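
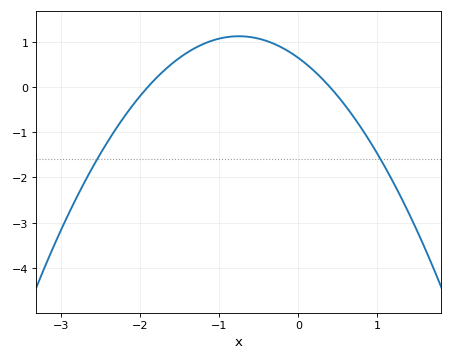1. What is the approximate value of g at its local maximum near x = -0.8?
1.12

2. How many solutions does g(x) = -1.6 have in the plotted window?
2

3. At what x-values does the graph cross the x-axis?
-1.9, 0.4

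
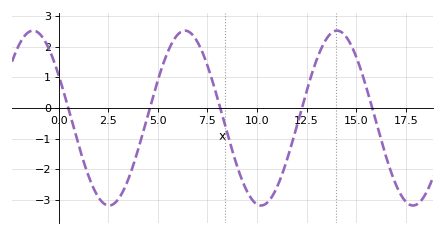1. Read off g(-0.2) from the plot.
1.4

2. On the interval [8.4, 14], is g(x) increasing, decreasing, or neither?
neither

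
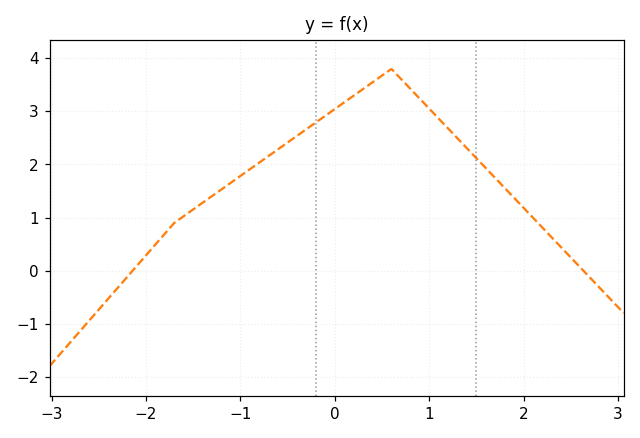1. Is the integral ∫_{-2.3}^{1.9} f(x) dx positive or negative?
positive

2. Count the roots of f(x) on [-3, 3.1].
2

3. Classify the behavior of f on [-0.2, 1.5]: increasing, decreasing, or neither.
neither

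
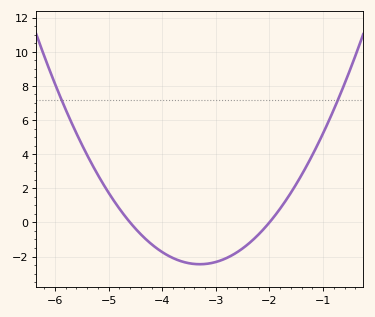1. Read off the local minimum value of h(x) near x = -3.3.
-2.45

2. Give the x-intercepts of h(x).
-4.6, -2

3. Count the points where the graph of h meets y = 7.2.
2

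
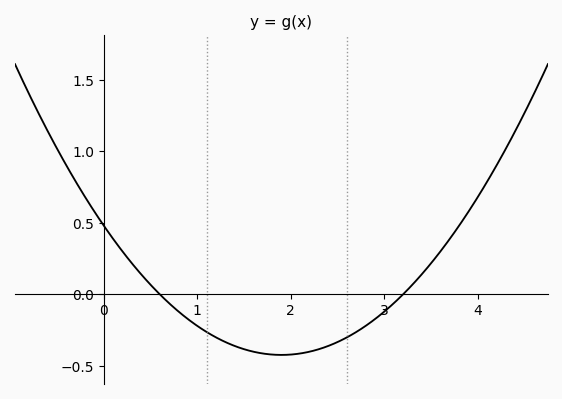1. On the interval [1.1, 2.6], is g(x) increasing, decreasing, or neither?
neither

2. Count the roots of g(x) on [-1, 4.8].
2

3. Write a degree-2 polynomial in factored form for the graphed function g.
y = 0.25(x - 0.6)(x - 3.2)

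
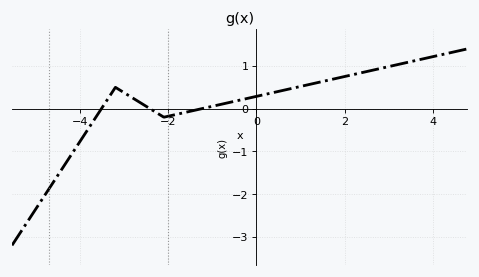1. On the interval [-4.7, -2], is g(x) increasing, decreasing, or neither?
neither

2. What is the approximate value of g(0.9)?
0.5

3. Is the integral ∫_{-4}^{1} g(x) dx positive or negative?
positive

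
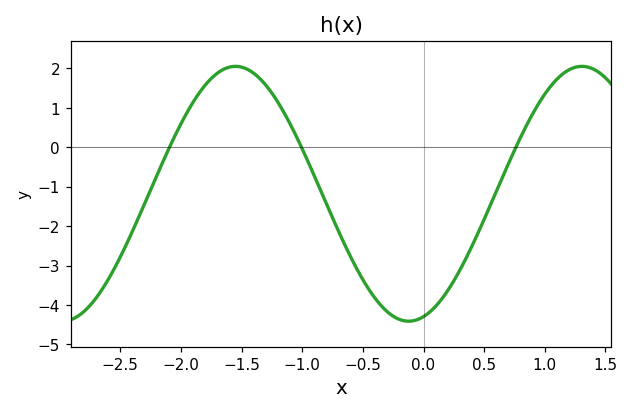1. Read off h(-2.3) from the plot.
-1.4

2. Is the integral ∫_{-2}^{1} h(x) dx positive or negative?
negative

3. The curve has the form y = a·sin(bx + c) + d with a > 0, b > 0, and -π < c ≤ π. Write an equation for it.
y = 3.23sin(2.2x - 1.3) - 1.18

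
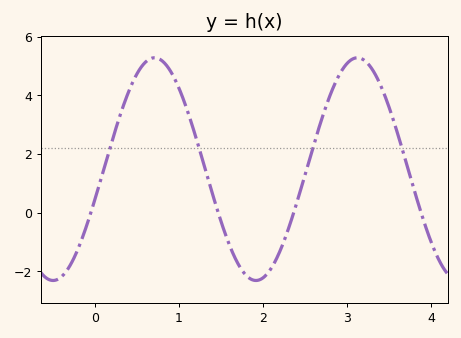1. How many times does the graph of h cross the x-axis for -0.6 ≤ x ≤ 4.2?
4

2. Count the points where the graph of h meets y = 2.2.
4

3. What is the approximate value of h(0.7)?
5.2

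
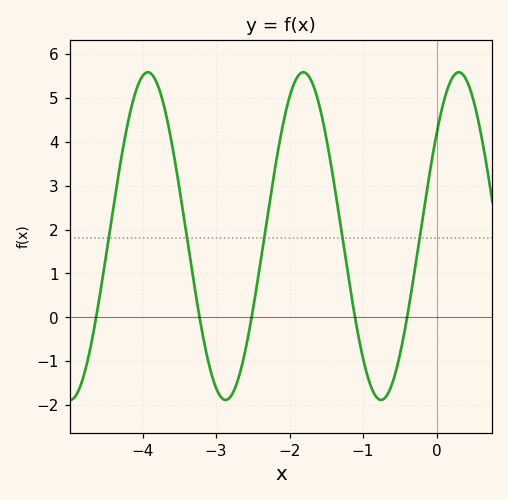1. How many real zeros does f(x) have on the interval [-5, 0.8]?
5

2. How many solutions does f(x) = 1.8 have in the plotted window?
5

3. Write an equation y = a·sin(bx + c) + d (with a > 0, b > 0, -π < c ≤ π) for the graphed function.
y = 3.73sin(3x + 0.67) + 1.85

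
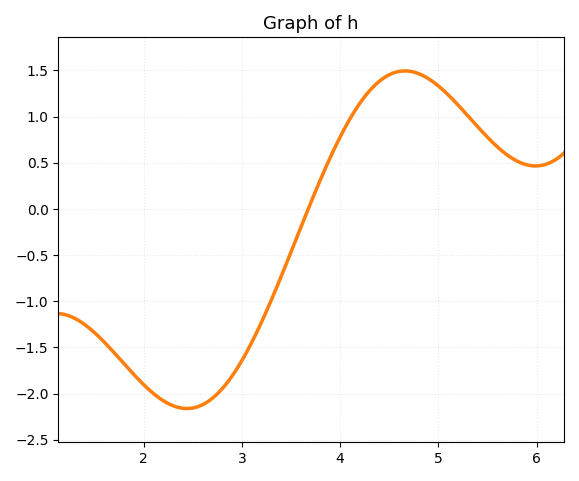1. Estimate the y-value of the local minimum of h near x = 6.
0.45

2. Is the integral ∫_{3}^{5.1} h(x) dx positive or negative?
positive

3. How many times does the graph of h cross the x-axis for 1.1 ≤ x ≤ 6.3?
1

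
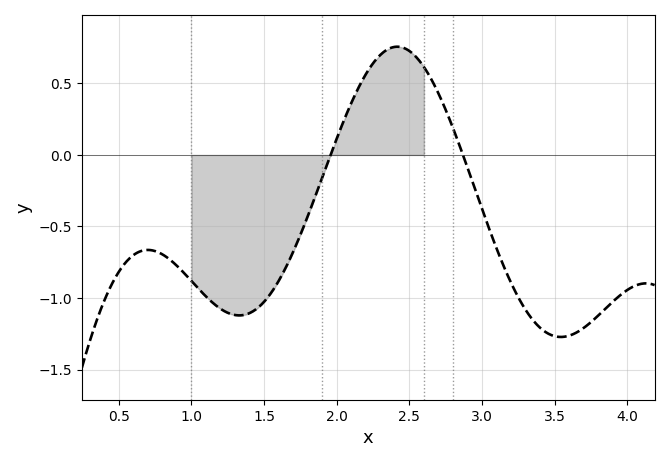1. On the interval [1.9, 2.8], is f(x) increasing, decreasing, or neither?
neither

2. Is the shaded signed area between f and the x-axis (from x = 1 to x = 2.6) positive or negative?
negative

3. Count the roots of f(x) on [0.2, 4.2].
2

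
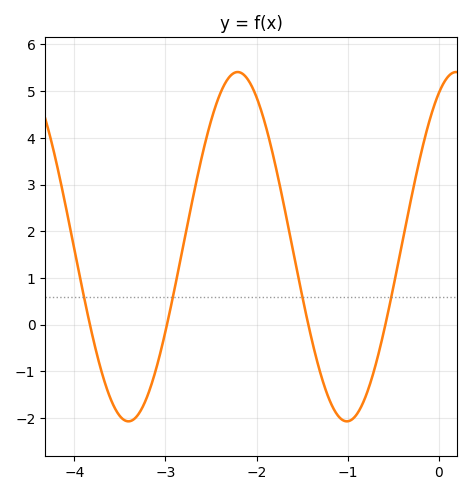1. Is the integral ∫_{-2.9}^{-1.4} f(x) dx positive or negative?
positive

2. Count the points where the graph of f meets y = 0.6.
4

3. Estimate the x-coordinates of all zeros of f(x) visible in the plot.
-3.83, -2.98, -1.43, -0.586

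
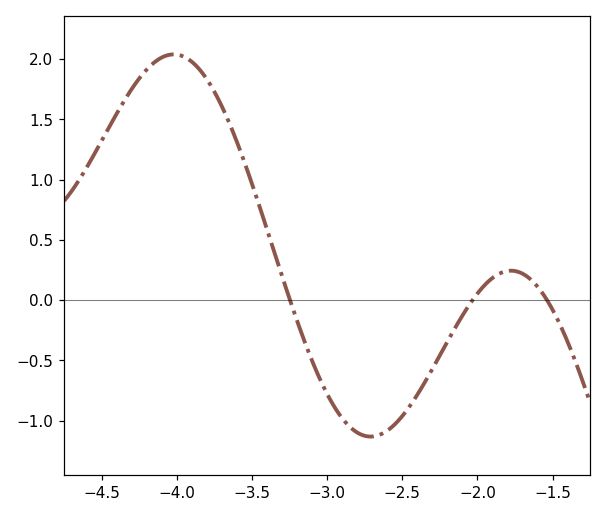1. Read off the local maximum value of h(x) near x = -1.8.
0.25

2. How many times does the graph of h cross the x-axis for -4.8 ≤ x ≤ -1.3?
3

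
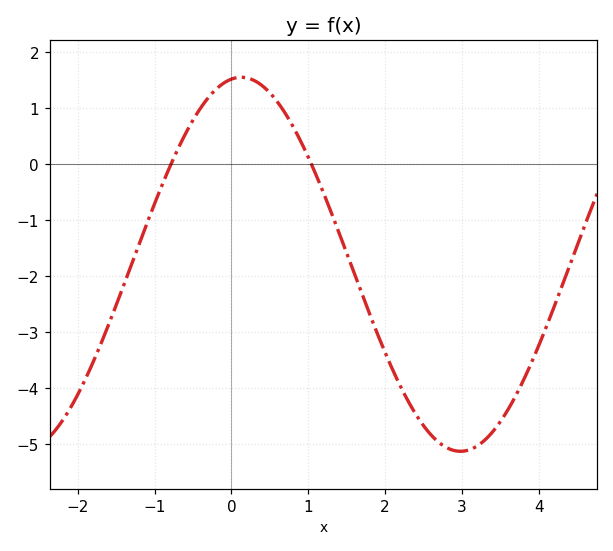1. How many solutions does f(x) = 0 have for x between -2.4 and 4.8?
2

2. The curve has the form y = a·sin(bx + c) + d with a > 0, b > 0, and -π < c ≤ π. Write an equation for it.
y = 3.34sin(1.1x + 1.4) - 1.79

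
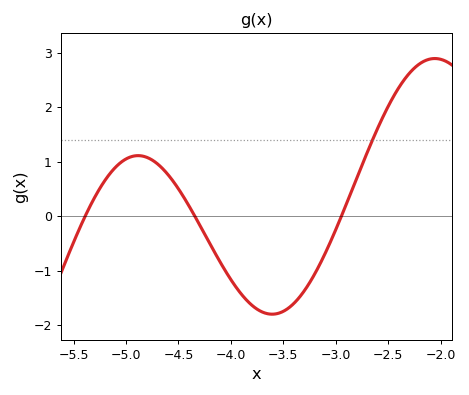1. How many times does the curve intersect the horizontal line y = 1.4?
1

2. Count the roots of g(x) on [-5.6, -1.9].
3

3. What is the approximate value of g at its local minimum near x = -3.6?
-1.8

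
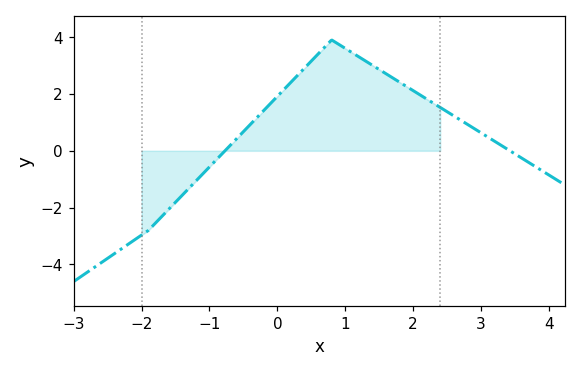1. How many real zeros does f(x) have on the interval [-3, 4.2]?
2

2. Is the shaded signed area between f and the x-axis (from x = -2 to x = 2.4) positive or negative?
positive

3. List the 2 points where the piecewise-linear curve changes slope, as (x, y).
(-1.9, -2.8); (0.8, 3.9)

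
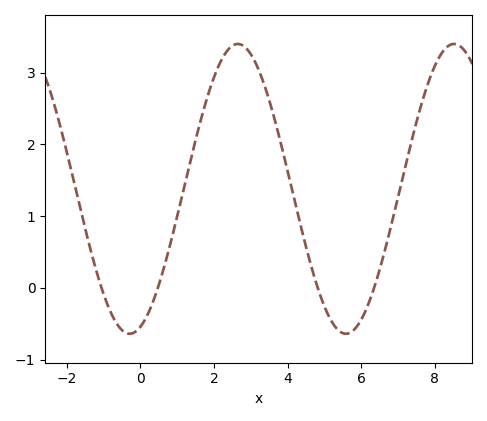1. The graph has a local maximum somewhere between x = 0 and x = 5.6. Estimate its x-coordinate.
2.65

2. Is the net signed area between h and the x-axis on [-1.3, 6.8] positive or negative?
positive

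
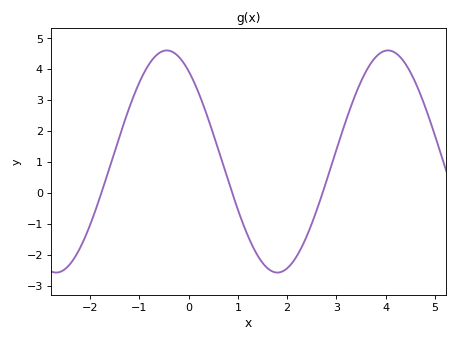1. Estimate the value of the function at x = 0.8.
0.4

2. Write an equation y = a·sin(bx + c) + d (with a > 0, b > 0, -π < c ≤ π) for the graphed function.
y = 3.59sin(1.4x + 2.2) + 1.01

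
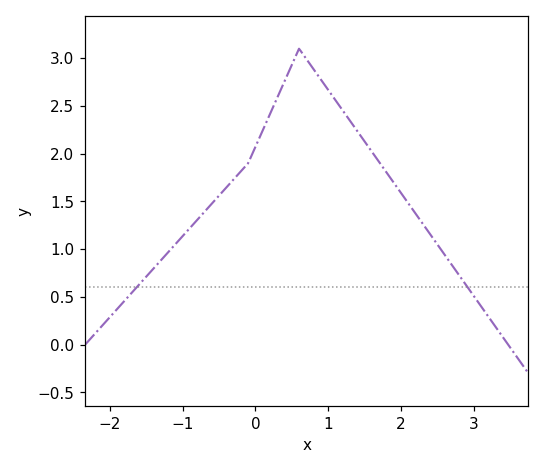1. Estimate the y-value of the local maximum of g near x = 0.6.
3.1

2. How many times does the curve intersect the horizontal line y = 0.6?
2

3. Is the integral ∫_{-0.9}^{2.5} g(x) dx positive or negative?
positive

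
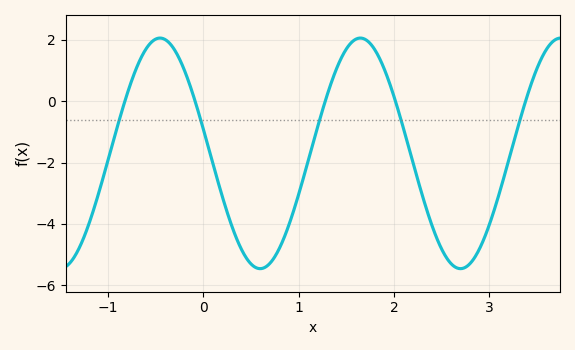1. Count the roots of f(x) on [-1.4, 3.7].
5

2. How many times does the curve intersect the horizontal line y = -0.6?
5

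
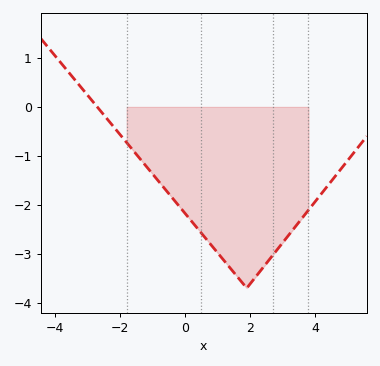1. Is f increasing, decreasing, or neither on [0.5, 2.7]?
neither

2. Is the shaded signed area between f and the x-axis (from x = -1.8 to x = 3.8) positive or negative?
negative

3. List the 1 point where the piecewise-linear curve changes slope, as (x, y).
(1.9, -3.7)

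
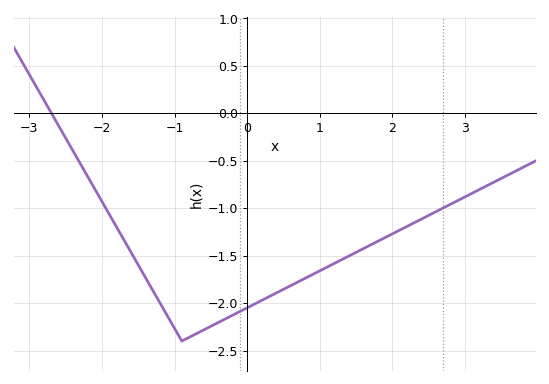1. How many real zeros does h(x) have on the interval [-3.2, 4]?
1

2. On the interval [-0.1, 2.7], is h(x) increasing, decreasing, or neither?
increasing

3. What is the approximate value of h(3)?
-0.9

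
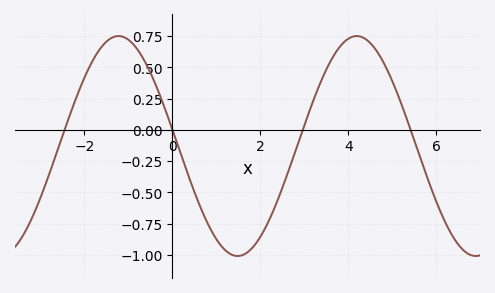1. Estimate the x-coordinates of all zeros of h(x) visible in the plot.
-2.4, 0, 3, 5.4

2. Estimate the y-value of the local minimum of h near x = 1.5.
-1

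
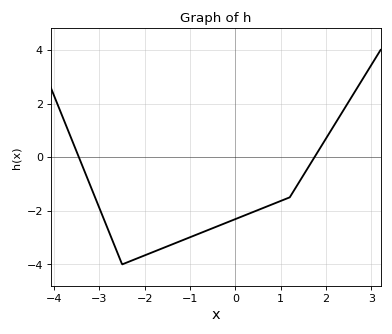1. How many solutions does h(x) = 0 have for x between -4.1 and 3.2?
2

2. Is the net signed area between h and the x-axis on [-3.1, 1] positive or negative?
negative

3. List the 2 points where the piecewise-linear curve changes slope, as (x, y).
(-2.5, -4); (1.2, -1.5)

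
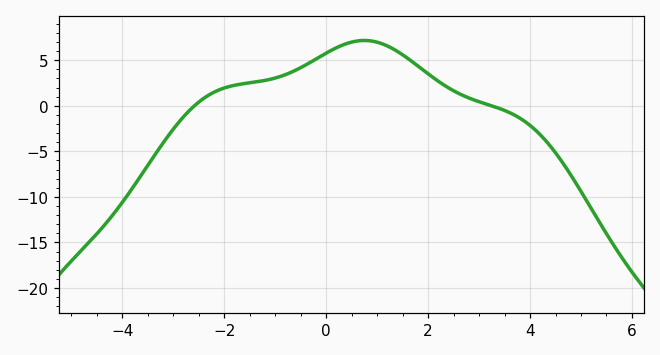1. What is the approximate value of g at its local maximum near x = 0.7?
7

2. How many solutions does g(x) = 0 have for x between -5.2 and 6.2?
2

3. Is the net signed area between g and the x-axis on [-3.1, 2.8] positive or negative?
positive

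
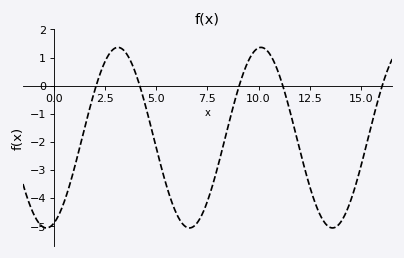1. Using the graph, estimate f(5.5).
-3.5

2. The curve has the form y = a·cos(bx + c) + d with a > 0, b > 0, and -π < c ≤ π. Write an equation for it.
y = 3.21cos(0.9x - 2.8) - 1.85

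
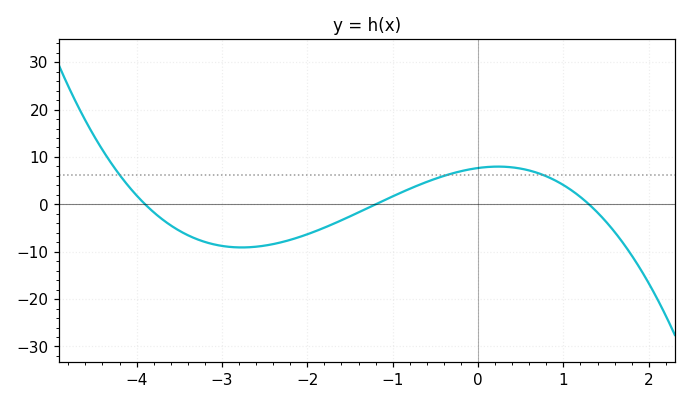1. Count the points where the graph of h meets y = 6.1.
3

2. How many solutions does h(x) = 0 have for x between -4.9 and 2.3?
3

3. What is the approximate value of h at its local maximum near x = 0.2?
7.96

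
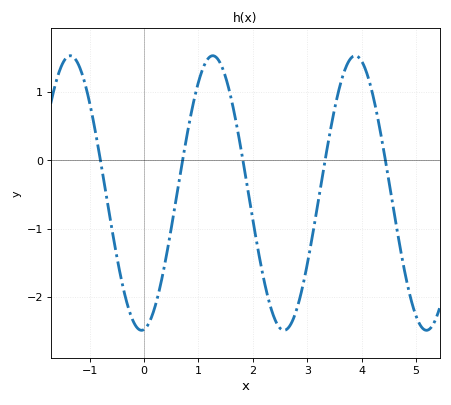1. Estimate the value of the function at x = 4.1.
1.3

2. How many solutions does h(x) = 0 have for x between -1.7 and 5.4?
5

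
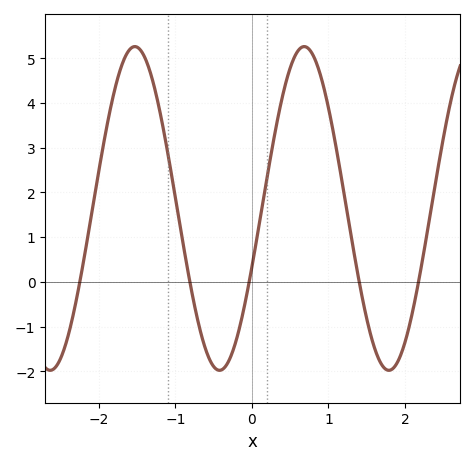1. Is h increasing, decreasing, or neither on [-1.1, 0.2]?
neither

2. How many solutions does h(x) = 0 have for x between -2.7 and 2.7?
5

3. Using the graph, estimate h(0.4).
4.1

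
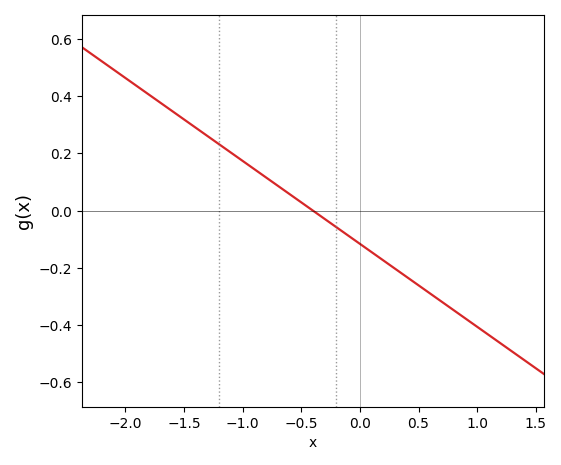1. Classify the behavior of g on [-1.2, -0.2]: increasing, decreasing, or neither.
decreasing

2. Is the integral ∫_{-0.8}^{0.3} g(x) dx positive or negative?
negative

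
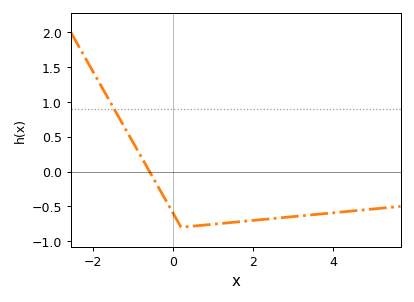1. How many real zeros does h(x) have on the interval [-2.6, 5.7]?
1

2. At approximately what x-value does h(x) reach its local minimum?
0.2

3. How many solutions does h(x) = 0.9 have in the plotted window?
1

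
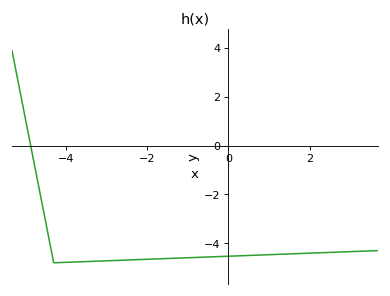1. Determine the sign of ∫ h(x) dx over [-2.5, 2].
negative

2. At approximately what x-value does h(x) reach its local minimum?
-4.2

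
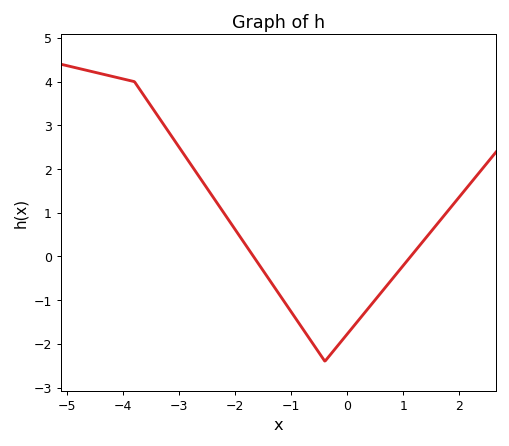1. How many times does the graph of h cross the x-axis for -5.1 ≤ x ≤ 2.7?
2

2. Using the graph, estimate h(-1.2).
-0.894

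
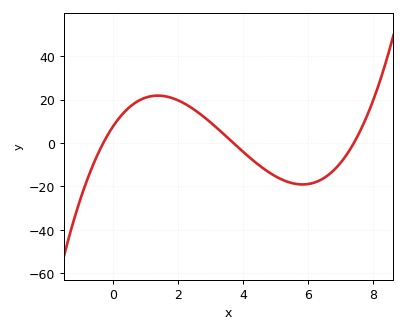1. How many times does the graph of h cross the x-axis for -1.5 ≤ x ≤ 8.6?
3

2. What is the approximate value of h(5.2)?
-16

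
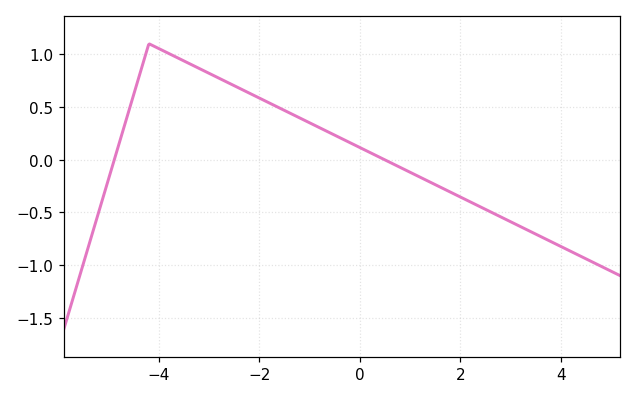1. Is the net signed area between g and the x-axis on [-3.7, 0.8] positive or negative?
positive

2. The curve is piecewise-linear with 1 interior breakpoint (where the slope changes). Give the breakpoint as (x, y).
(-4.2, 1.1)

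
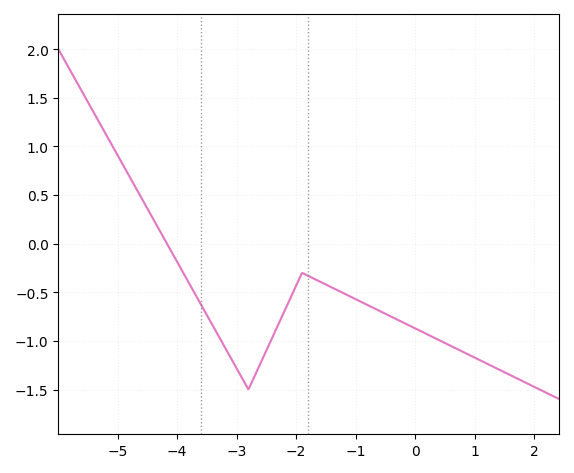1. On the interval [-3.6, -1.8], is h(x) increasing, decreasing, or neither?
neither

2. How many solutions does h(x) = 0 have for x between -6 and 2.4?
1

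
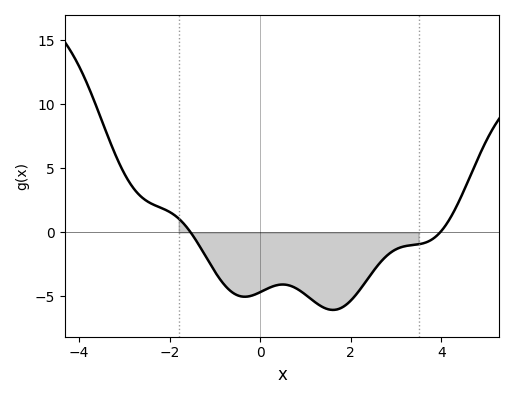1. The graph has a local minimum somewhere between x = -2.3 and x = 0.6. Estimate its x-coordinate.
-0.4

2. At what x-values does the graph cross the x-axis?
-1.6, 4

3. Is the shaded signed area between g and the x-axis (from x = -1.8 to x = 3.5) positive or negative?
negative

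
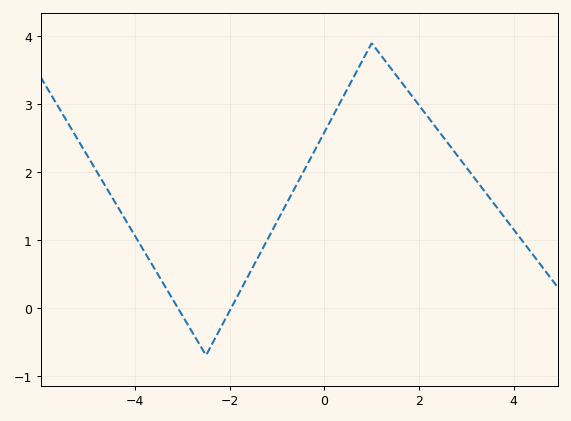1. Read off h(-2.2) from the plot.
-0.306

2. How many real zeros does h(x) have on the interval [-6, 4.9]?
2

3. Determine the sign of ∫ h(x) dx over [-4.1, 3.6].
positive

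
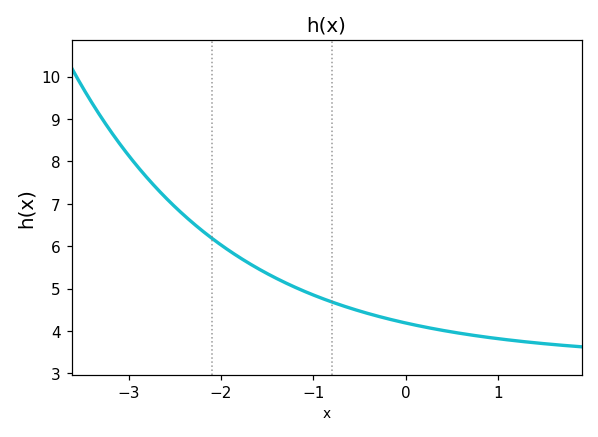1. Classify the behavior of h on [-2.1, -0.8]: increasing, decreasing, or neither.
decreasing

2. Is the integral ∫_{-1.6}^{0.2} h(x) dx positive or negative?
positive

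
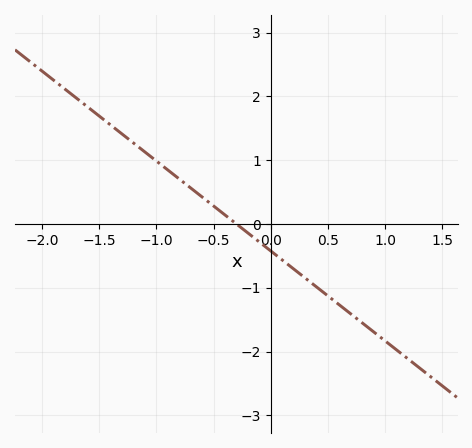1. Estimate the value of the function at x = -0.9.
0.846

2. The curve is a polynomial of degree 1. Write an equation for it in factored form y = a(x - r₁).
y = -1.41(x + 0.3)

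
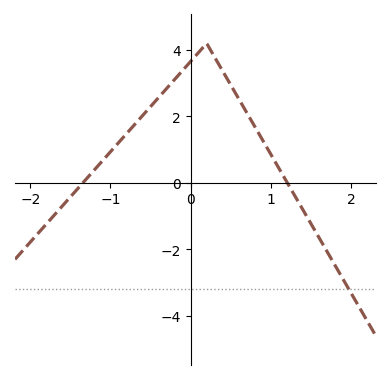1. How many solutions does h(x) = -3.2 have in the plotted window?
1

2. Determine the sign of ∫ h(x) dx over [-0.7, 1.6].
positive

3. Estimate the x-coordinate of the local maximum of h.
0.2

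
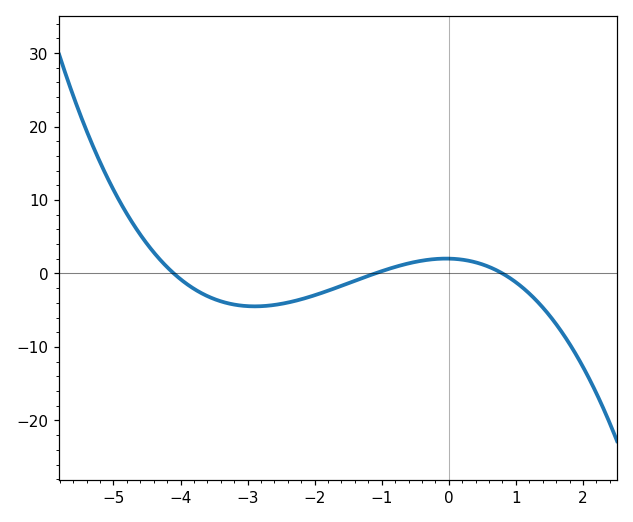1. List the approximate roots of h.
-4, -1.2, 0.8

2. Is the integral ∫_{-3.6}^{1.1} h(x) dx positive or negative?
negative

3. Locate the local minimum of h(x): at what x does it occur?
-2.8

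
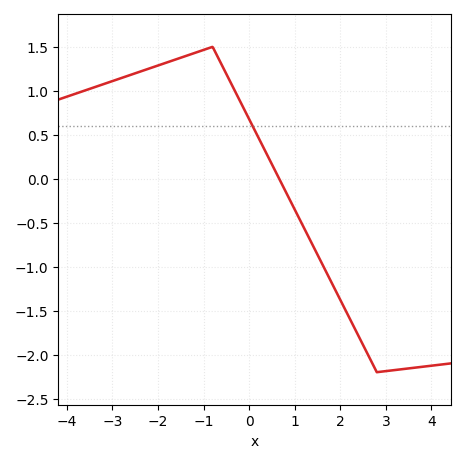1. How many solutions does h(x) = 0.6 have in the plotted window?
1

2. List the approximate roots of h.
0.6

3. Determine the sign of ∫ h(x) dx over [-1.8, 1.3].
positive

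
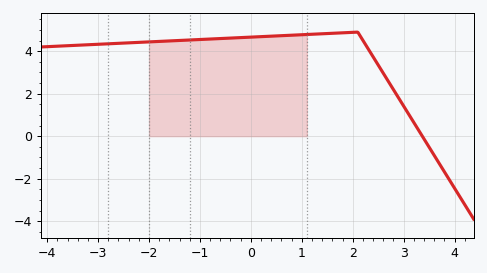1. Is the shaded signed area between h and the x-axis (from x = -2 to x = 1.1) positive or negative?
positive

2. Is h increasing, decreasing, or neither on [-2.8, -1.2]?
increasing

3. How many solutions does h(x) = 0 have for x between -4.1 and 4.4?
1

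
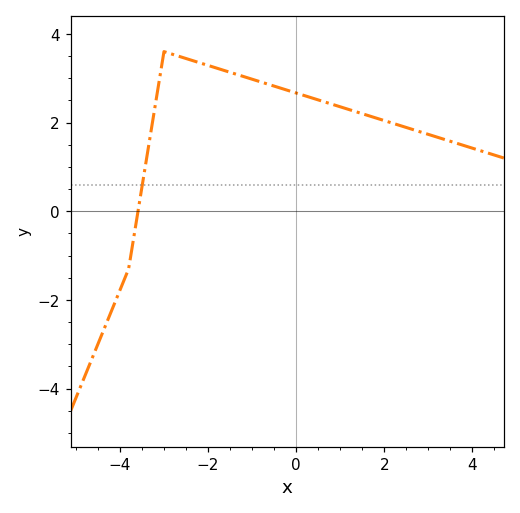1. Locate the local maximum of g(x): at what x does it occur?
-3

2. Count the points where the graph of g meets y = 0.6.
1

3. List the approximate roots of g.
-3.6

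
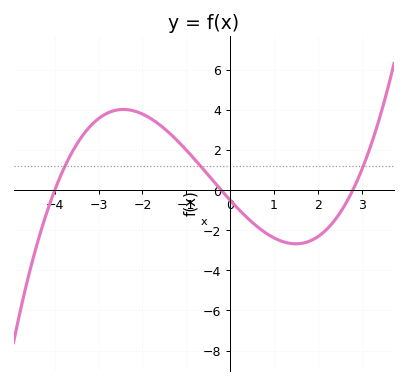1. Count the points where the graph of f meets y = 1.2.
3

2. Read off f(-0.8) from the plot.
1.52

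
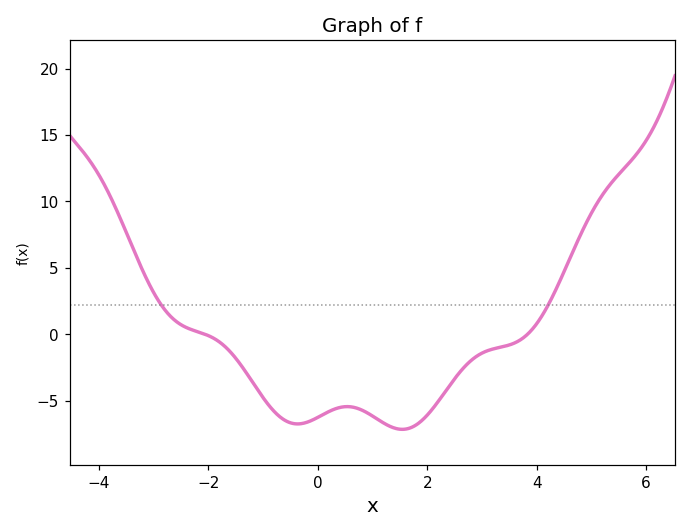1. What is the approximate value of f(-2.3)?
0.5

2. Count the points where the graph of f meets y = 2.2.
2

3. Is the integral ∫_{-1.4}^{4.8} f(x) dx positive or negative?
negative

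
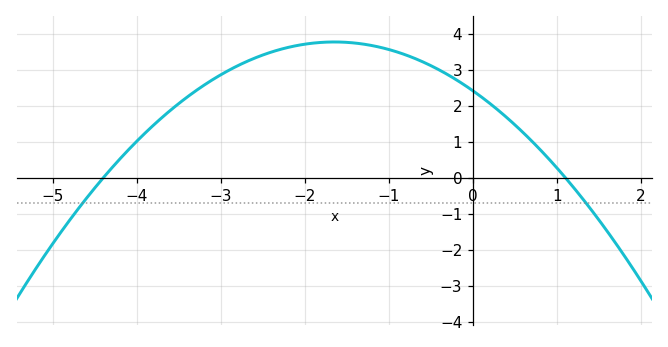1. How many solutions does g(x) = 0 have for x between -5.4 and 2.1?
2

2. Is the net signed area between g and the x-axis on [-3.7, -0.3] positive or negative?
positive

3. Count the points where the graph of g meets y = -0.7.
2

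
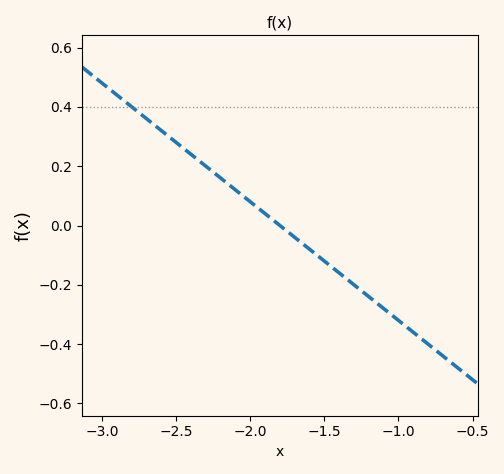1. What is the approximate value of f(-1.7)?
-0.04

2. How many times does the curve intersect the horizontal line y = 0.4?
1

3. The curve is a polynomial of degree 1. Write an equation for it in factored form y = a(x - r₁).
y = -0.4(x + 1.8)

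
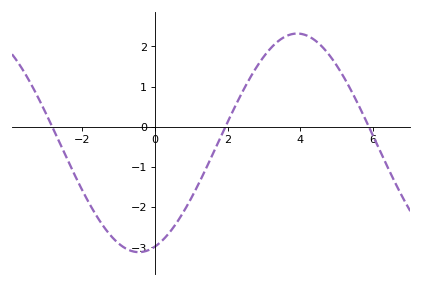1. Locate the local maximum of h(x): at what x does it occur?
3.92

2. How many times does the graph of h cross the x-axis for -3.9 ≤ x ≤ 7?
3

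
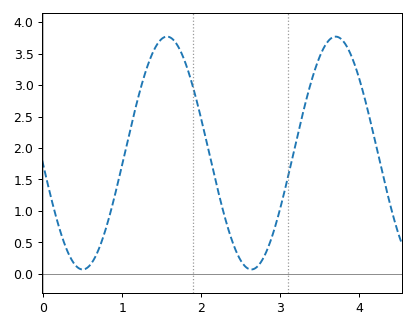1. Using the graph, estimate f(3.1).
1.53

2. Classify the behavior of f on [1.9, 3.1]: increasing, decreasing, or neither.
neither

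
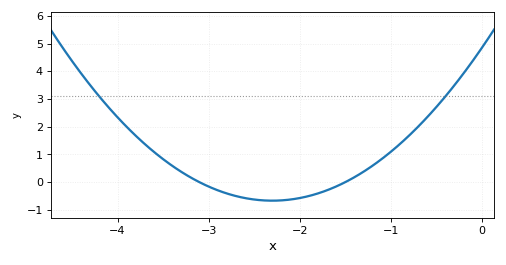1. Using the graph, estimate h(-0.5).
2.7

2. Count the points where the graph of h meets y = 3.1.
2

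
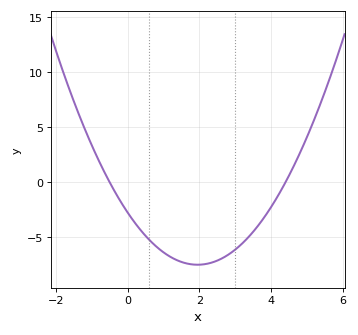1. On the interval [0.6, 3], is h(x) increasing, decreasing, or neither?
neither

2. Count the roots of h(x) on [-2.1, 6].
2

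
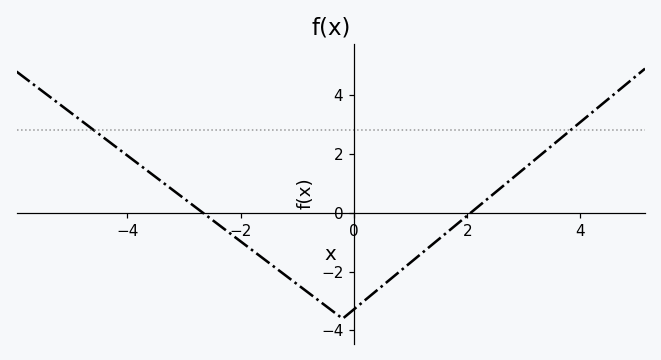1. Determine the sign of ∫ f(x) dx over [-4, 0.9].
negative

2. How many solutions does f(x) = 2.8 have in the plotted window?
2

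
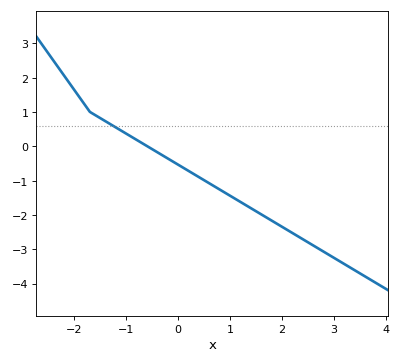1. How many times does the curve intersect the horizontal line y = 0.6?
1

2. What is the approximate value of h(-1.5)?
0.8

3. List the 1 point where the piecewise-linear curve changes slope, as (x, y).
(-1.7, 1)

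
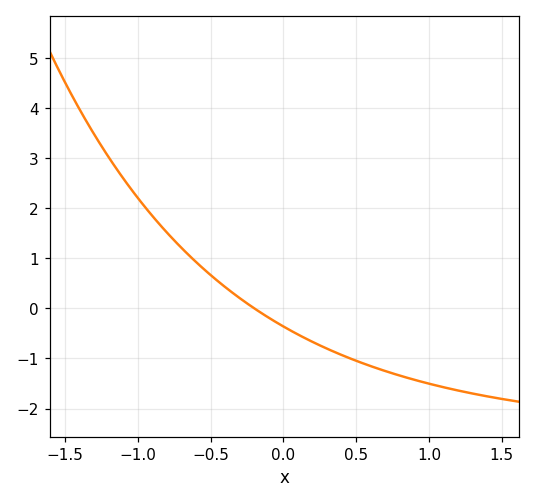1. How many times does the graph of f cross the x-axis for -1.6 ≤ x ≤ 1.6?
1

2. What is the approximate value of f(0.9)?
-1.4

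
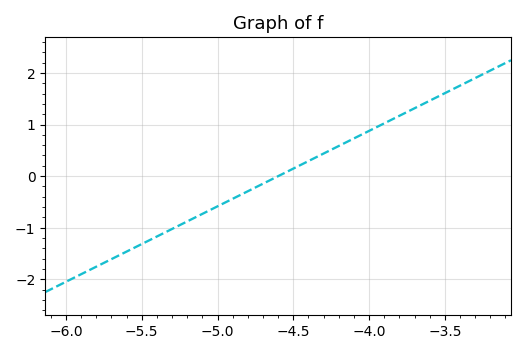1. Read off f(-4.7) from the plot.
-0.1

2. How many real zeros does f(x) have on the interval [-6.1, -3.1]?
1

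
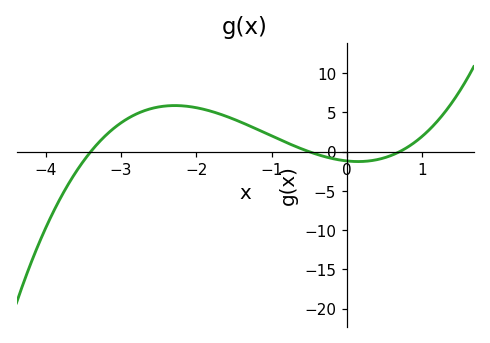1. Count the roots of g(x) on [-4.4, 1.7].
3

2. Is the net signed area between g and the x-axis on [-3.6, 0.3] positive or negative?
positive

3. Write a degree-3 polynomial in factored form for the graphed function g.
y = 0.99(x + 3.4)(x + 0.5)(x - 0.7)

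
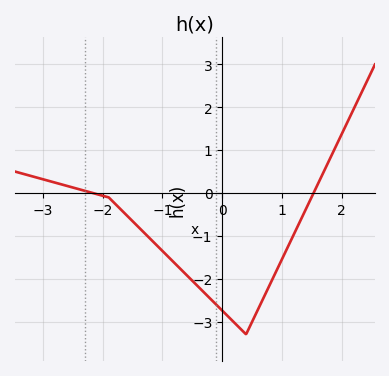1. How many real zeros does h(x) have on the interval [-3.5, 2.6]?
2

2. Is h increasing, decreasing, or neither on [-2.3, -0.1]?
decreasing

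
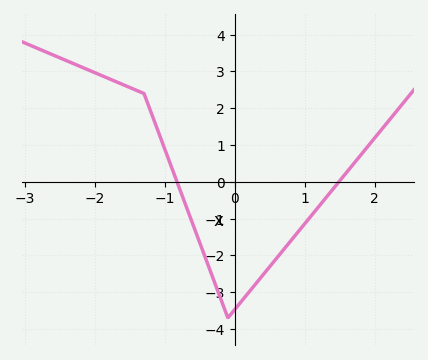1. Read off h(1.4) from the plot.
-0.2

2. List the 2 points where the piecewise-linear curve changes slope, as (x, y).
(-1.3, 2.4); (-0.1, -3.7)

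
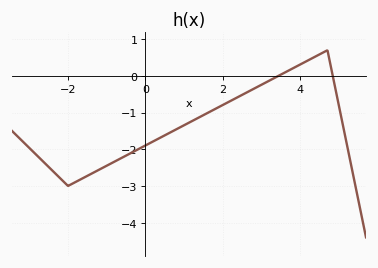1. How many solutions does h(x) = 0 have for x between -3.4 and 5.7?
2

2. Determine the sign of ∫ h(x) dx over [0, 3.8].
negative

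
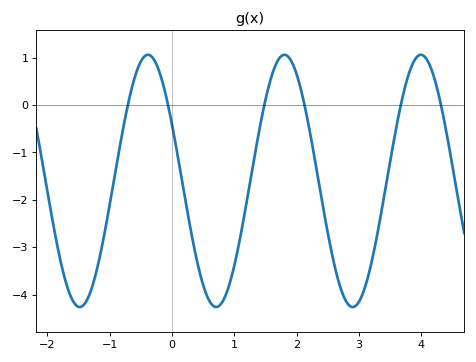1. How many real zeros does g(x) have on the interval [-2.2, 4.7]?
6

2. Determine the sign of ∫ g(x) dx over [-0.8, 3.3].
negative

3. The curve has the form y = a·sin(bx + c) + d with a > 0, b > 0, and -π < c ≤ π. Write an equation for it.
y = 2.66sin(2.9x + 2.7) - 1.6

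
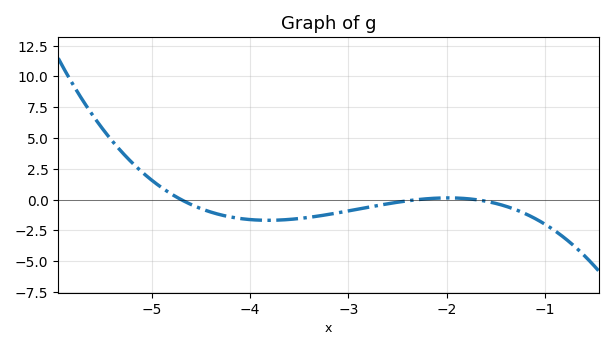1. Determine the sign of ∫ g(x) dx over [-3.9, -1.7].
negative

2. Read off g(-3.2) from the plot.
-1.19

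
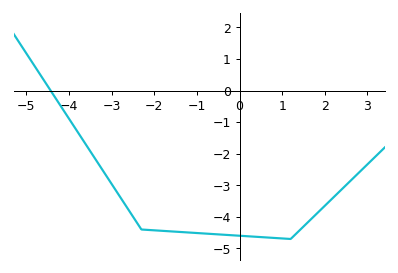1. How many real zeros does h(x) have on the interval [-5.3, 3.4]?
1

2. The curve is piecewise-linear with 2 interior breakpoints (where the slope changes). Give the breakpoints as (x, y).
(-2.3, -4.4); (1.2, -4.7)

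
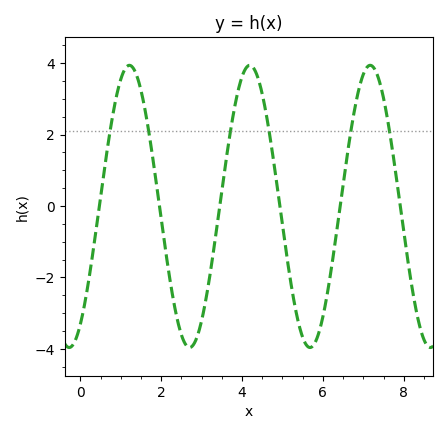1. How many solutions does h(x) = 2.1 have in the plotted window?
6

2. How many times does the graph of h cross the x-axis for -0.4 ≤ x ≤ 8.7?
6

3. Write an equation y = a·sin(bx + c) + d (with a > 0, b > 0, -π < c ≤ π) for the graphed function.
y = 3.95sin(2.1x - 0.99) - 0.01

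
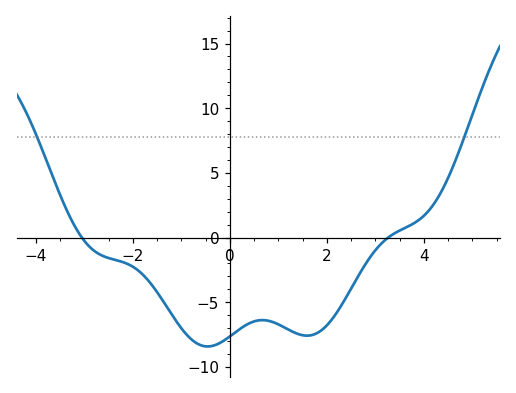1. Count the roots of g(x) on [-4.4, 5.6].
2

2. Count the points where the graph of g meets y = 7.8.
2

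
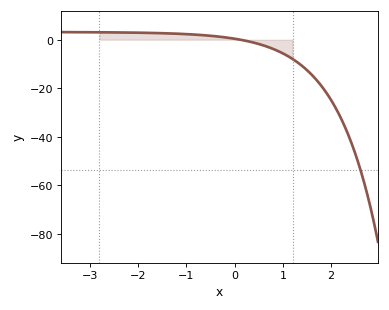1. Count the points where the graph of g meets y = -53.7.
1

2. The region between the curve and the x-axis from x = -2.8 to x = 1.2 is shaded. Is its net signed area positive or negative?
positive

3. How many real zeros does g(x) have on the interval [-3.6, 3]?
1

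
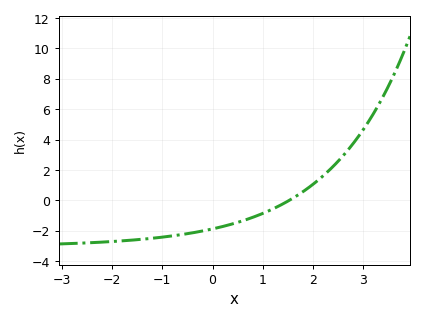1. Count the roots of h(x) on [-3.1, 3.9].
1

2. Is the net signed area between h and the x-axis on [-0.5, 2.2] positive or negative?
negative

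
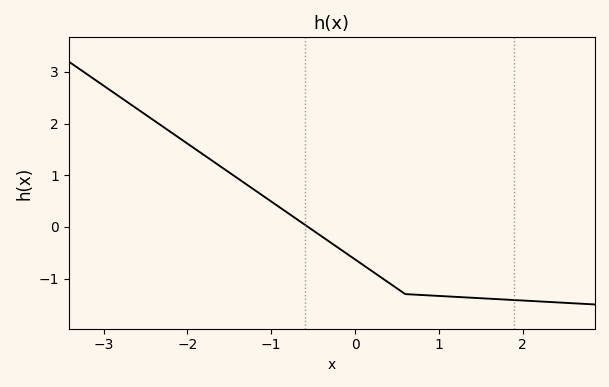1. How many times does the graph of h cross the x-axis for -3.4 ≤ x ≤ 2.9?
1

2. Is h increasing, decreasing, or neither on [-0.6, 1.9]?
decreasing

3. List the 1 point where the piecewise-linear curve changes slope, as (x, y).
(0.6, -1.3)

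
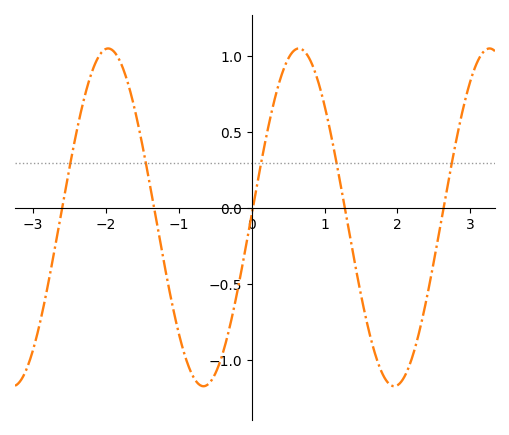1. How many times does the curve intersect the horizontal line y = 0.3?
5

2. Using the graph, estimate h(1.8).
-1.1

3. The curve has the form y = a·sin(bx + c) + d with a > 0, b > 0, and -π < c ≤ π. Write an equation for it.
y = 1.11sin(2.4x + 0.02) - 0.06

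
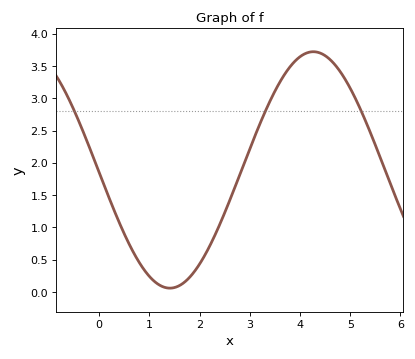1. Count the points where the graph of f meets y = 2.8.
3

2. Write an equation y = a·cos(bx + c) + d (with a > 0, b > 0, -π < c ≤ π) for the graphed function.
y = 1.83cos(1.1x + 1.59) + 1.89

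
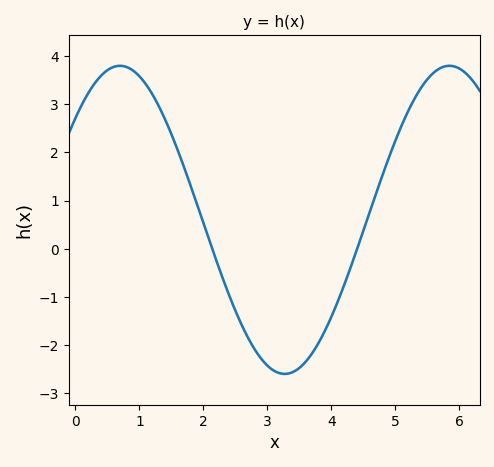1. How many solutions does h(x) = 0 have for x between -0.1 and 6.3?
2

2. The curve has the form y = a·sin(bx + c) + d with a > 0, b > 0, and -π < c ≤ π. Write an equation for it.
y = 3.2sin(1.22x + 0.722) + 0.6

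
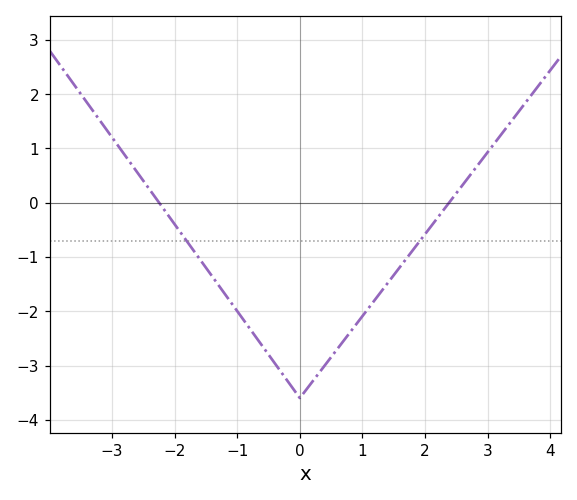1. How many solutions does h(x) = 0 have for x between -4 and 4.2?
2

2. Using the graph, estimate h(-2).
-0.4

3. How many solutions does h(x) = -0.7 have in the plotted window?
2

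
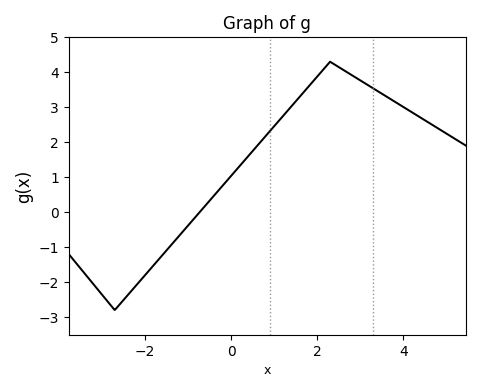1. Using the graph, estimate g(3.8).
3.2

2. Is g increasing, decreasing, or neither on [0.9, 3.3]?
neither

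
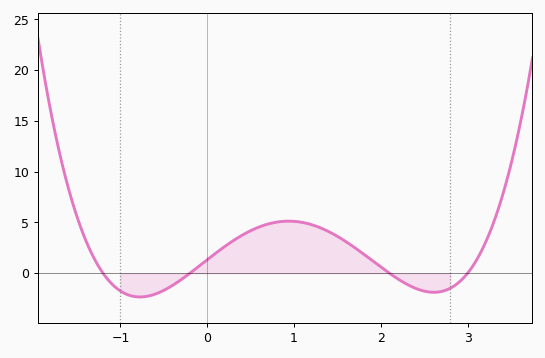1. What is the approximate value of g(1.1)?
5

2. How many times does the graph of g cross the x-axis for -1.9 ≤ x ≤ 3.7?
4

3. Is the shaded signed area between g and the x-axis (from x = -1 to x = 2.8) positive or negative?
positive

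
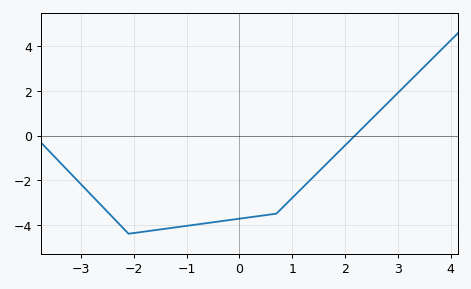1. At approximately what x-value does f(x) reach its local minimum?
-2.2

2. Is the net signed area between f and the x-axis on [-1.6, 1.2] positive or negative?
negative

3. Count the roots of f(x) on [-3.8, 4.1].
1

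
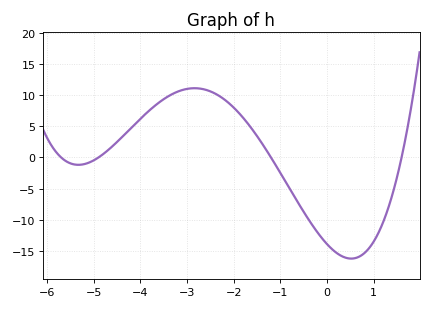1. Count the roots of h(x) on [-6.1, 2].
4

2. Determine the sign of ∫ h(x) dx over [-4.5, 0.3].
positive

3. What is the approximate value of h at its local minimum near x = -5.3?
-1.18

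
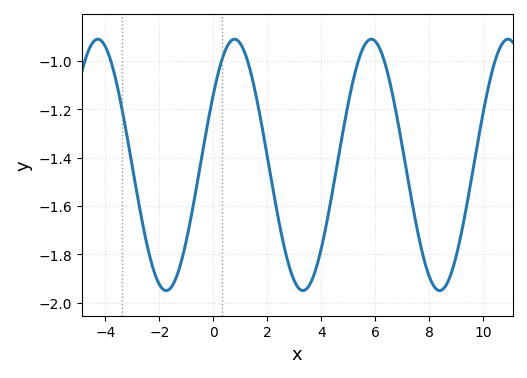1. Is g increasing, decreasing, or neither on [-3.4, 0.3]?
neither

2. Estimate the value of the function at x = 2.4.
-1.64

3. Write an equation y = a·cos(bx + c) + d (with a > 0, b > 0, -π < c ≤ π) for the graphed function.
y = 0.52cos(1.2x - 0.97) - 1.43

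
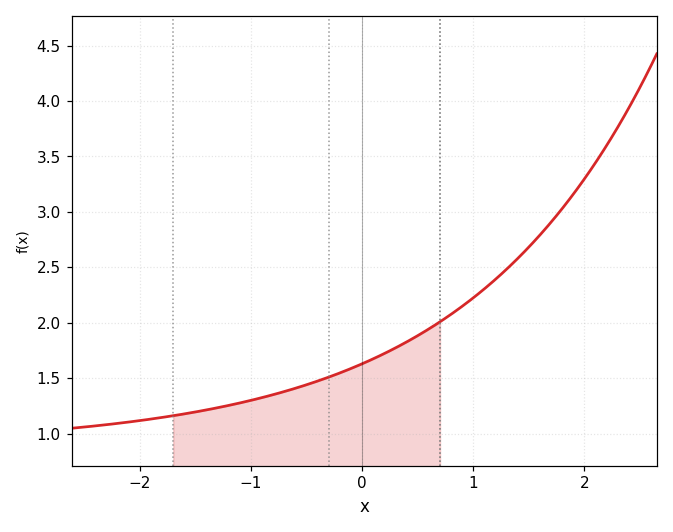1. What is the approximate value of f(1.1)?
2.3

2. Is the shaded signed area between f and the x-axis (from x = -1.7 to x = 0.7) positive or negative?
positive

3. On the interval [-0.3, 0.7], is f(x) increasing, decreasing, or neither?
increasing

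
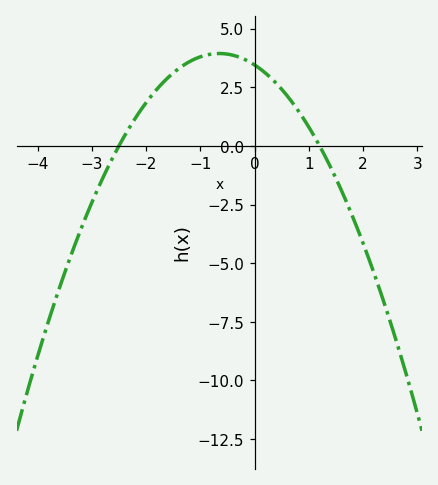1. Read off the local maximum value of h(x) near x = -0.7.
3.94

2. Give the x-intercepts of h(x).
-2.5, 1.2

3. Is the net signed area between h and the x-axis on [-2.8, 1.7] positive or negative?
positive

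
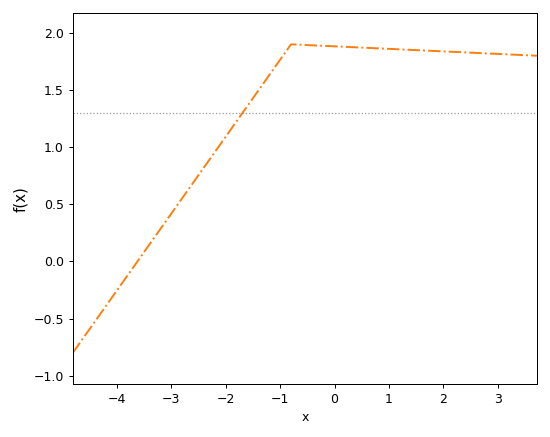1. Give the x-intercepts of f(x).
-3.6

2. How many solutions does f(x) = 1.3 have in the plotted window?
1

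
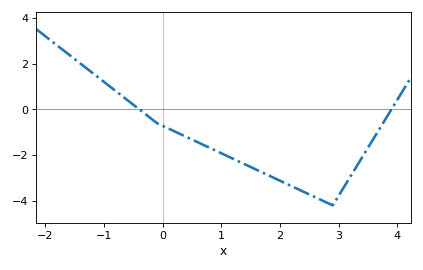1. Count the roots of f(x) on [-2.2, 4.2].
2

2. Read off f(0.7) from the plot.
-1.6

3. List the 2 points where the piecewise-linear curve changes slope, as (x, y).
(-0.1, -0.6); (2.9, -4.2)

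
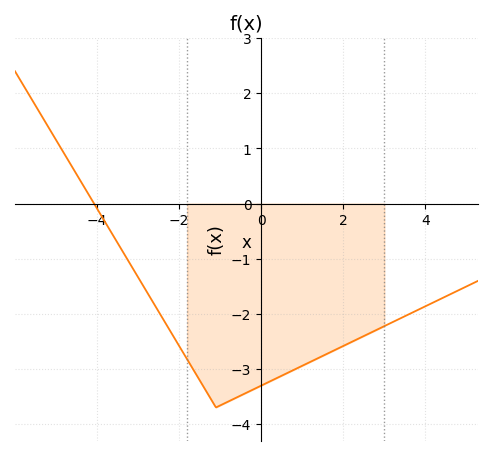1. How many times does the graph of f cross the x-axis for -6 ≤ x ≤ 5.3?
1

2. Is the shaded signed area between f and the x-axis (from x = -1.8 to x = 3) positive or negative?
negative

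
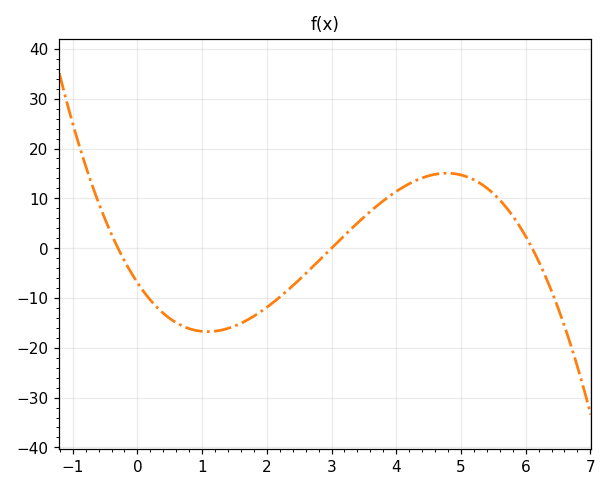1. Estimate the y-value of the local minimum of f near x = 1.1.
-16.8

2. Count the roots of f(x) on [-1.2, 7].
3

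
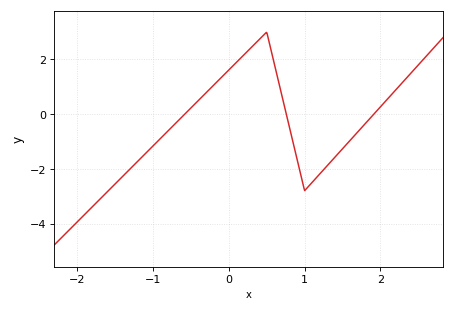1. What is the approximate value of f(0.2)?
2.17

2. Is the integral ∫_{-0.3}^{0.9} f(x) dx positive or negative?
positive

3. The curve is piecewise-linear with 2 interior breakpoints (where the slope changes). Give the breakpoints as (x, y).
(0.5, 3); (1, -2.8)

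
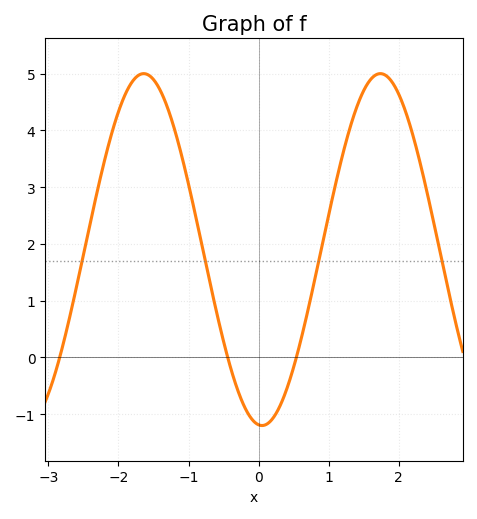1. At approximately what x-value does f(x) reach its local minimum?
0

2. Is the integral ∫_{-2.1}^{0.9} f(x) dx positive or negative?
positive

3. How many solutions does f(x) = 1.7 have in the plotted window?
4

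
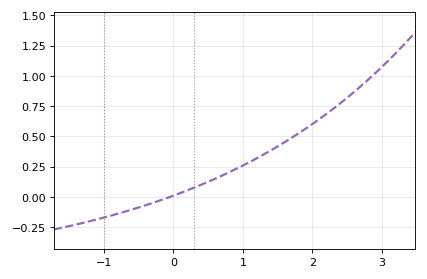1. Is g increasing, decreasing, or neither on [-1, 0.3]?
increasing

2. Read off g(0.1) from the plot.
0.04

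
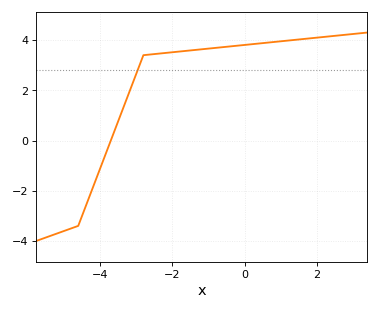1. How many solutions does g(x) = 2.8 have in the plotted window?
1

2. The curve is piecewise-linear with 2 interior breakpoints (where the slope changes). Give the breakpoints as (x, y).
(-4.6, -3.4); (-2.8, 3.4)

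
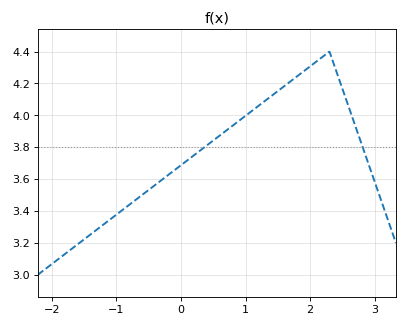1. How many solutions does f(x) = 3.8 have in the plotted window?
2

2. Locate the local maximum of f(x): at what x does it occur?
2.3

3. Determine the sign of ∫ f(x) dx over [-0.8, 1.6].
positive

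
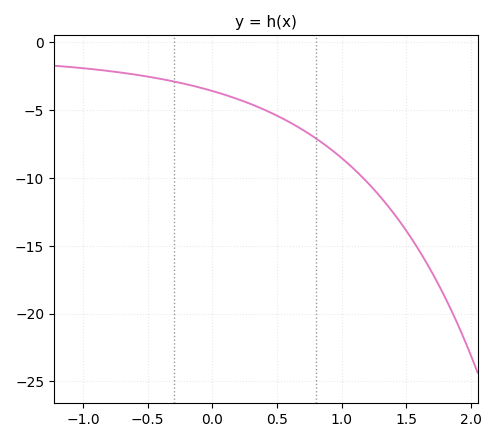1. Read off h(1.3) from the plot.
-11.4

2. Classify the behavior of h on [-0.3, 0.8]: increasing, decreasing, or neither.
decreasing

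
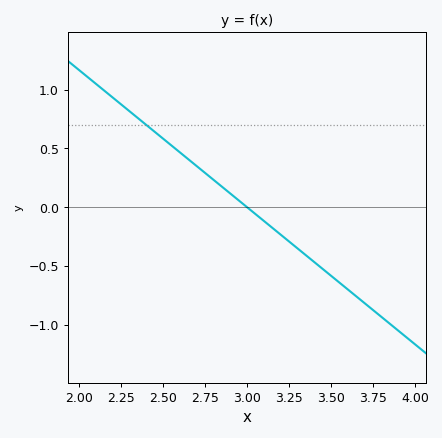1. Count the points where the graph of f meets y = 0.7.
1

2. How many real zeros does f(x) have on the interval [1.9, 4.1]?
1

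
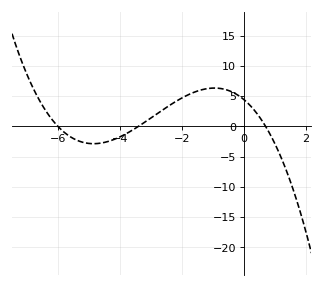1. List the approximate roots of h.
-6, -3.4, 0.7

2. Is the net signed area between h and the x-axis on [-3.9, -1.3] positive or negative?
positive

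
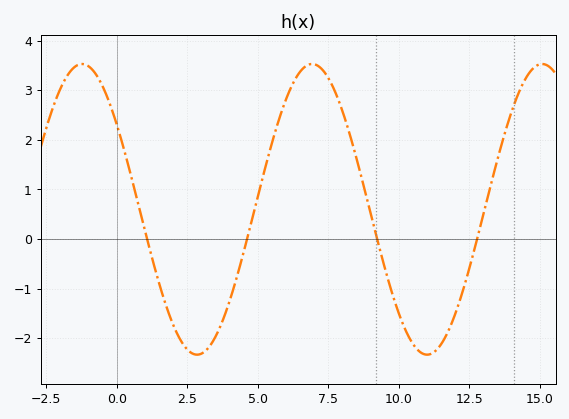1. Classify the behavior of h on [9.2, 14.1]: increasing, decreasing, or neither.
neither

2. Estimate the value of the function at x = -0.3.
2.8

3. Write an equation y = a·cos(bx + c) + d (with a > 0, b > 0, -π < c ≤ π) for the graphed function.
y = 2.93cos(0.77x + 0.95) + 0.6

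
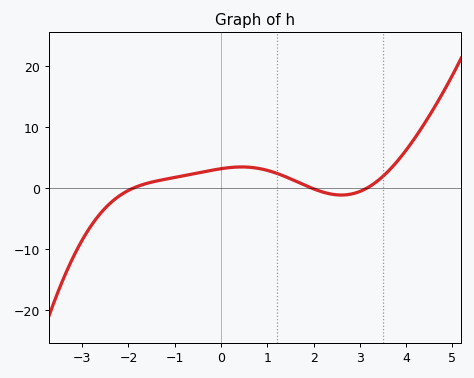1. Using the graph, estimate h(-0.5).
2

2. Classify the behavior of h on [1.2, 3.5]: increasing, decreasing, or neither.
neither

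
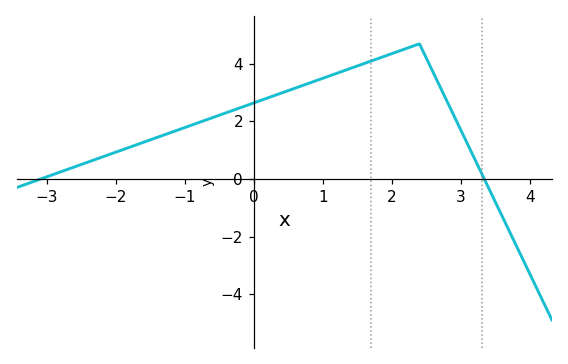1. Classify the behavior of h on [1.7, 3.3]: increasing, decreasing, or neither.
neither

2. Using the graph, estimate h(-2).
0.93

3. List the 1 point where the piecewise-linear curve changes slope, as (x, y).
(2.4, 4.7)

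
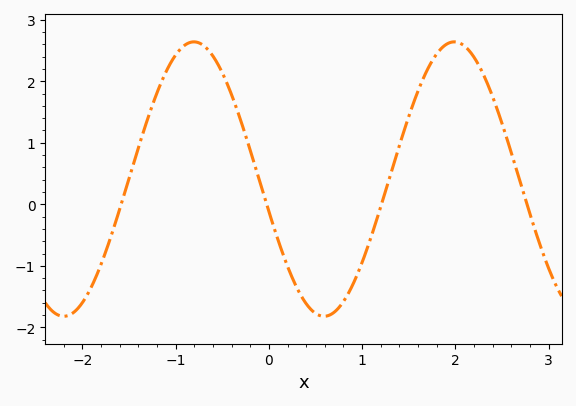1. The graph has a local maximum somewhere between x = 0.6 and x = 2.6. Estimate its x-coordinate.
2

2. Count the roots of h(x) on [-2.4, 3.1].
4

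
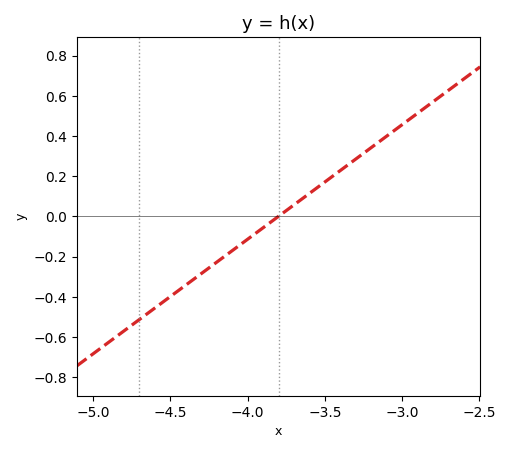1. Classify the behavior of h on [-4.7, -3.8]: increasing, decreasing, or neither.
increasing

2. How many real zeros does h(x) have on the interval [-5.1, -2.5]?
1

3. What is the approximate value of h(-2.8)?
0.58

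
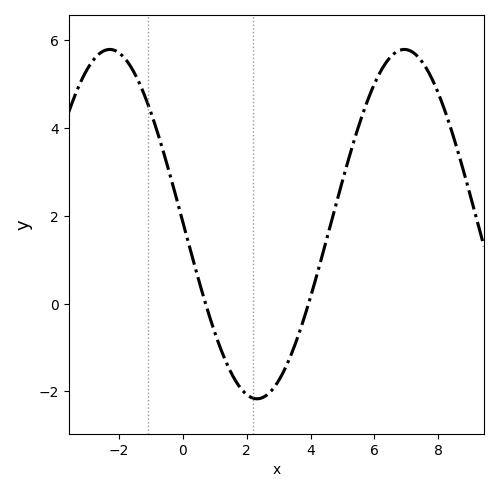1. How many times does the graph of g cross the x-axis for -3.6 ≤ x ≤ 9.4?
2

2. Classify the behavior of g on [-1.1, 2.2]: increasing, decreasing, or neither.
decreasing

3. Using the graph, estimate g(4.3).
1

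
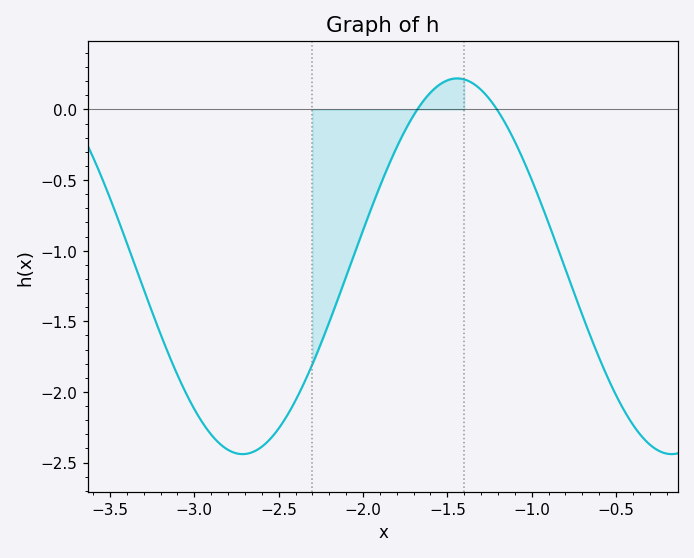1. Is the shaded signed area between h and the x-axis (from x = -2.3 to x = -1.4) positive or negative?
negative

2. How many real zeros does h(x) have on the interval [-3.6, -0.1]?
2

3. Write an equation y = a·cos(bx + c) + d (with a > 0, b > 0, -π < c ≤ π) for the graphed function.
y = 1.33cos(2.5x - 2.7) - 1.11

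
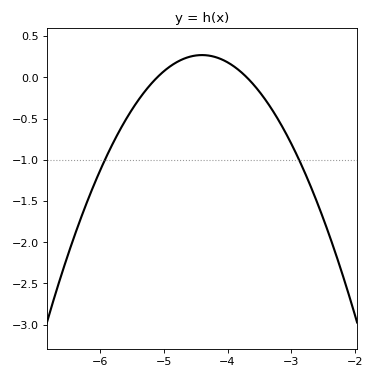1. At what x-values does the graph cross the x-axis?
-5.1, -3.7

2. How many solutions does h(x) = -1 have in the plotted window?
2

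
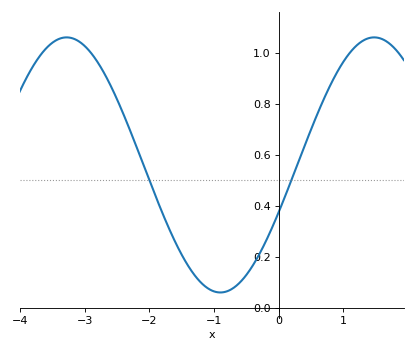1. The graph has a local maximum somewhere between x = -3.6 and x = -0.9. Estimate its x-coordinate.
-3.3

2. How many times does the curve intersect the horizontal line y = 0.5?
2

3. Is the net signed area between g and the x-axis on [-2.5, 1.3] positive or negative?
positive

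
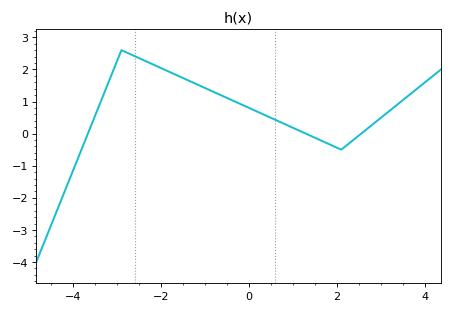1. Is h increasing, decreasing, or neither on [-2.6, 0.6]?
decreasing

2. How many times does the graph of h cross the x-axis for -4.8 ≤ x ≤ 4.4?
3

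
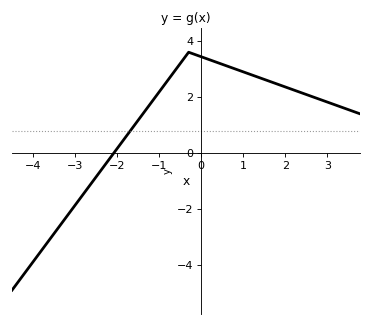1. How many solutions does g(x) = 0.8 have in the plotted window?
1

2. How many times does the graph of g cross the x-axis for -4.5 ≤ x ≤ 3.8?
1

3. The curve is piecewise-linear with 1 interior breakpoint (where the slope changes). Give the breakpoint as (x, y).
(-0.3, 3.6)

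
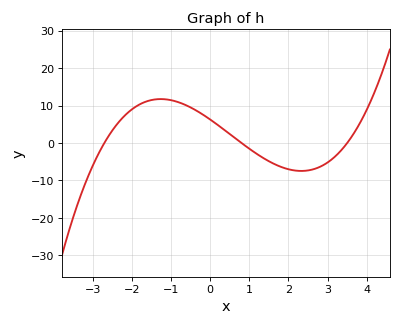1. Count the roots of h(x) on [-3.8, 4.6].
3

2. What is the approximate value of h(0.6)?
2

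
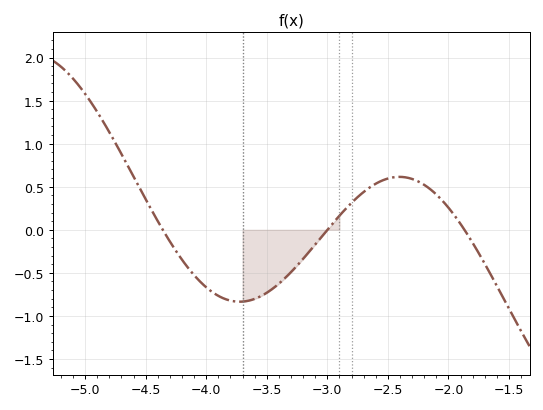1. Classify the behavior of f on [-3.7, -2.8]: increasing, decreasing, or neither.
increasing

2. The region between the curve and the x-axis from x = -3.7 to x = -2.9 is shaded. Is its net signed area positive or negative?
negative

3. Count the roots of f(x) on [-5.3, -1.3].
3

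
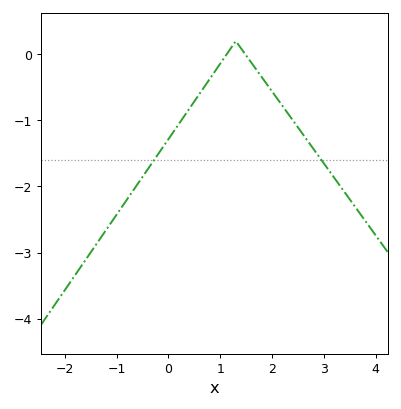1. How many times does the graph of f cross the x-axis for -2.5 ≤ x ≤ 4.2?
2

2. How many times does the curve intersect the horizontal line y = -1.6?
2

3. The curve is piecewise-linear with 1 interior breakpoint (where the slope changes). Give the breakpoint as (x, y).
(1.3, 0.2)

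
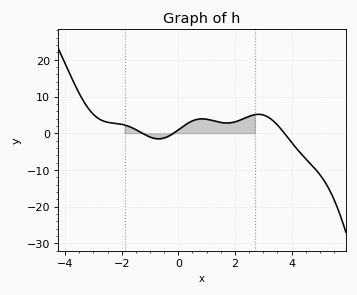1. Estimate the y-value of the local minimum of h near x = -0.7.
-1.53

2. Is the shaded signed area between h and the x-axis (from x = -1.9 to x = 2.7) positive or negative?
positive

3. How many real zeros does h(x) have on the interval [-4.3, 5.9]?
3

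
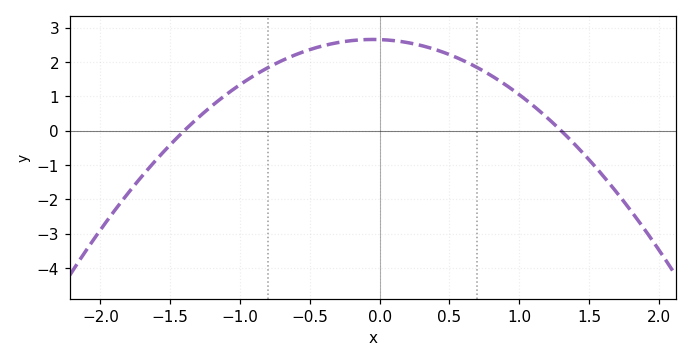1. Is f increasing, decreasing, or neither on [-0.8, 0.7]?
neither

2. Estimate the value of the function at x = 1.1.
0.73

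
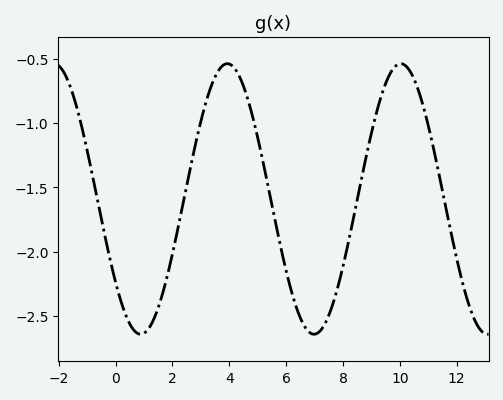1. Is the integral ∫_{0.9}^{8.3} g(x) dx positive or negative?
negative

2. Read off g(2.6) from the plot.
-1.38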